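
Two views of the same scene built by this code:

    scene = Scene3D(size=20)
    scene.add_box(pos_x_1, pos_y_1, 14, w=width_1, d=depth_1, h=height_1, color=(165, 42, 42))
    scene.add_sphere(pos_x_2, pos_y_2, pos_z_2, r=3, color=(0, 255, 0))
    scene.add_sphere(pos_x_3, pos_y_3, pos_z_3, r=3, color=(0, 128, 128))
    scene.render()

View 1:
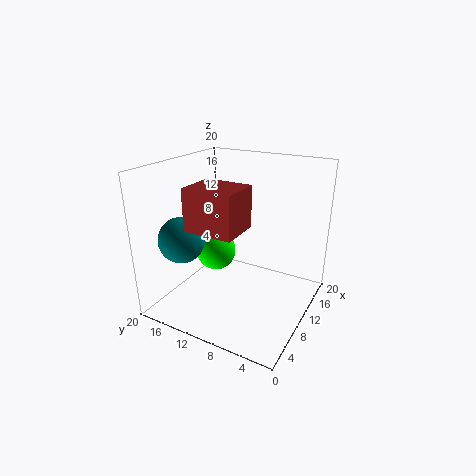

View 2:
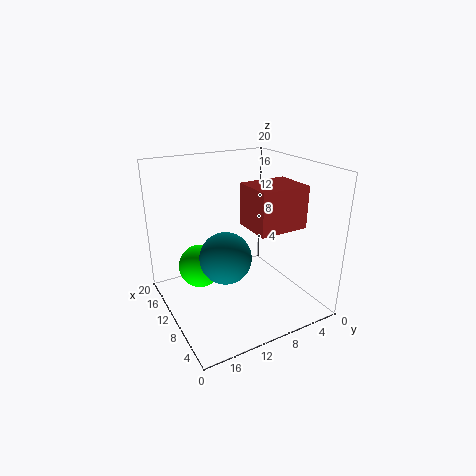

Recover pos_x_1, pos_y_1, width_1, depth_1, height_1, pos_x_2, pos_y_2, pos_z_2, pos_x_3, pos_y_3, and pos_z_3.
pos_x_1 = 1; pos_y_1 = 6; width_1 = 5; depth_1 = 6; height_1 = 5; pos_x_2 = 12; pos_y_2 = 15; pos_z_2 = 6; pos_x_3 = 4; pos_y_3 = 15; pos_z_3 = 11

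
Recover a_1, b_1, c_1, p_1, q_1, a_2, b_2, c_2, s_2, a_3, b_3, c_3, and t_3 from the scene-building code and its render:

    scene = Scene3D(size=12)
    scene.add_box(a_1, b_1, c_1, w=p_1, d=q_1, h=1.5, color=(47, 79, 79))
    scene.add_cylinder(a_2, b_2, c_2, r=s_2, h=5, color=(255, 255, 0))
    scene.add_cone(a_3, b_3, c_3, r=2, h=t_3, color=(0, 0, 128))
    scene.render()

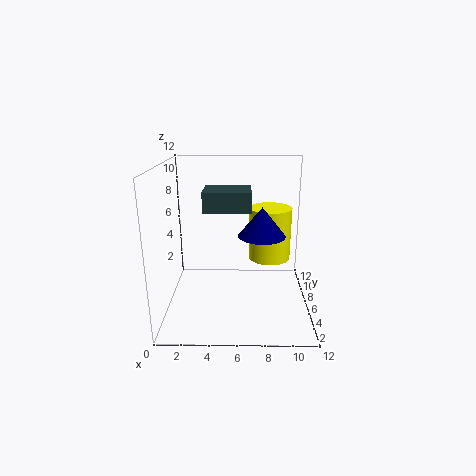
a_1 = 3.5; b_1 = 3; c_1 = 9; p_1 = 3.5; q_1 = 2.5; a_2 = 9; b_2 = 10; c_2 = 2.5; s_2 = 2; a_3 = 8; b_3 = 6.5; c_3 = 6; t_3 = 2.5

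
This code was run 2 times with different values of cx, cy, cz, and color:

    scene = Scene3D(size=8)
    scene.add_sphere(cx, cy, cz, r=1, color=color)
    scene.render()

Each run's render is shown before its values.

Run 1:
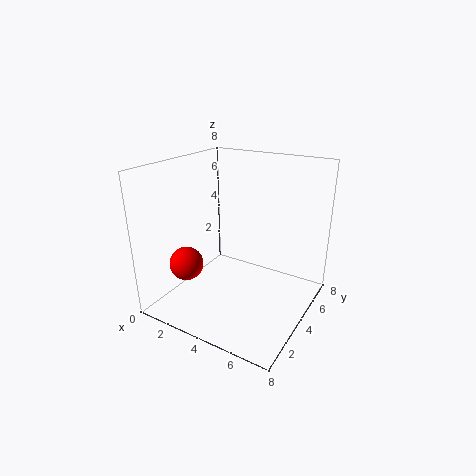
cx = 1
cy = 3
cz = 2
color = 'red'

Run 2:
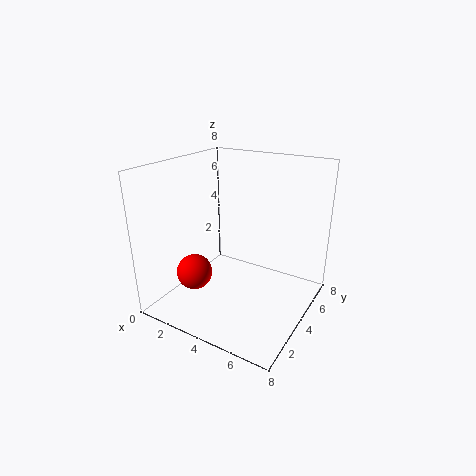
cx = 2
cy = 2.5
cz = 2
color = 'red'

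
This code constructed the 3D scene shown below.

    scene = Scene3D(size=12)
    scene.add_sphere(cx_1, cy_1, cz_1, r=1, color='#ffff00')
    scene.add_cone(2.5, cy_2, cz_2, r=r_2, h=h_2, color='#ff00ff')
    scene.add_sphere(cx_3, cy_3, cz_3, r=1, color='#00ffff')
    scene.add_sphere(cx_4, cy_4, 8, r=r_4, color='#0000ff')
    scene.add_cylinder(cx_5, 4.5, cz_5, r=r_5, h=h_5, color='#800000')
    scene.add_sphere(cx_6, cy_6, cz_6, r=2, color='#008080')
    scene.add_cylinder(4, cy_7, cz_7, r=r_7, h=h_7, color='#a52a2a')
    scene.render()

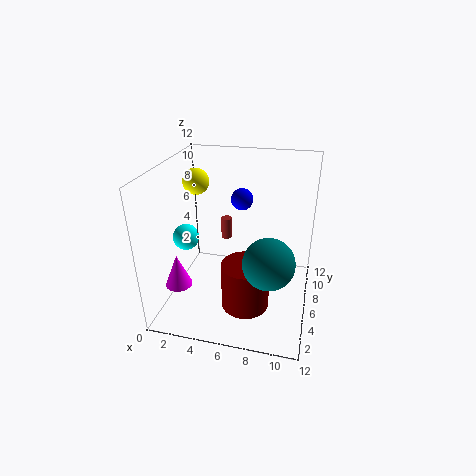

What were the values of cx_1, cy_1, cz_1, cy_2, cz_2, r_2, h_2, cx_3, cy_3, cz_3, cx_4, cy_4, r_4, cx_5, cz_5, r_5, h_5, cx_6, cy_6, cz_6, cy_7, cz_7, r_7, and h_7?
cx_1 = 3; cy_1 = 5; cz_1 = 11; cy_2 = 1.5; cz_2 = 4; r_2 = 1; h_2 = 2.5; cx_3 = 2.5; cy_3 = 3.5; cz_3 = 7; cx_4 = 5.5; cy_4 = 9.5; r_4 = 1; cx_5 = 7; cz_5 = 0.5; r_5 = 2; h_5 = 4; cx_6 = 9; cy_6 = 3.5; cz_6 = 5.5; cy_7 = 9.5; cz_7 = 4; r_7 = 0.5; h_7 = 2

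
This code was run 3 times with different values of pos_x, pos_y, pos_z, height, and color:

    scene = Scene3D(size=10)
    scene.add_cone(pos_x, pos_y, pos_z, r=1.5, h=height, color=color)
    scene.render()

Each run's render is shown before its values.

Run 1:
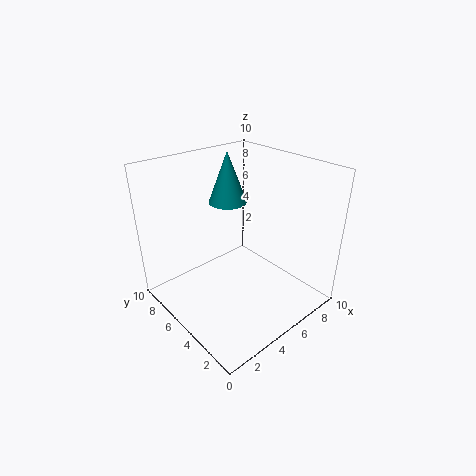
pos_x = 7; pos_y = 8.5; pos_z = 6; height = 4; color = 'teal'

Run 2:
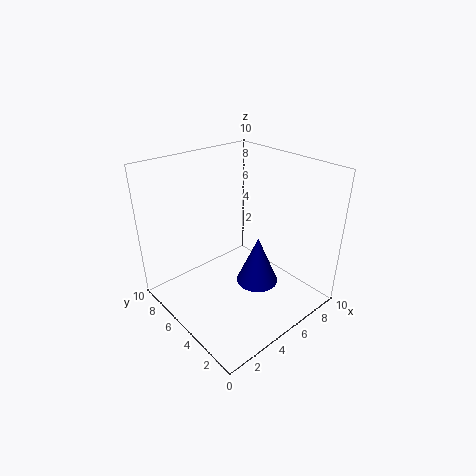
pos_x = 6; pos_y = 4; pos_z = 1.5; height = 3.5; color = 'navy'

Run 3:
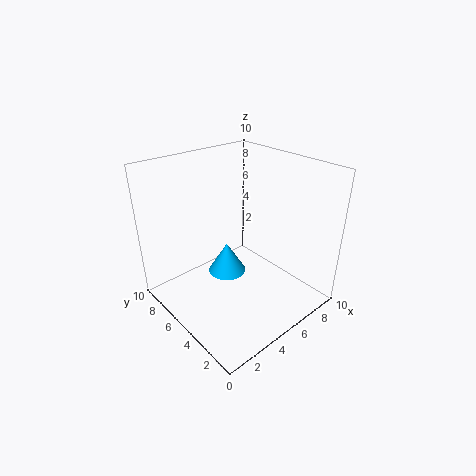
pos_x = 6; pos_y = 7.5; pos_z = 0.5; height = 2.5; color = 'deepskyblue'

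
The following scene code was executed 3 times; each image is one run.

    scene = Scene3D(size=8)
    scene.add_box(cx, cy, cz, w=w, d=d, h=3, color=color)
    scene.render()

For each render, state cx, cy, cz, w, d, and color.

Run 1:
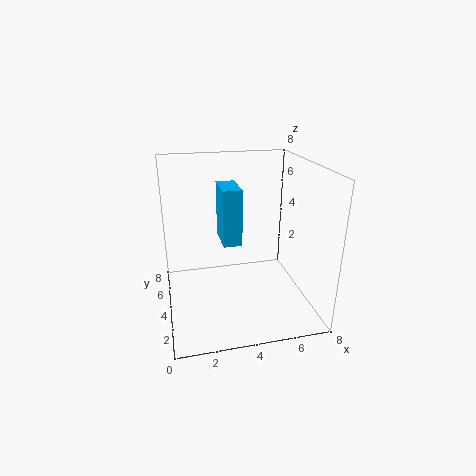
cx = 3; cy = 3; cz = 4; w = 1; d = 2; color = 'deepskyblue'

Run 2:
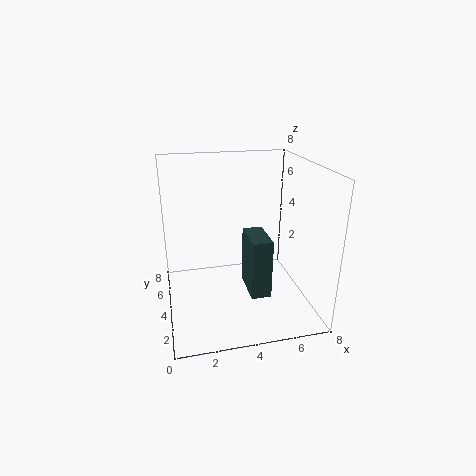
cx = 4; cy = 1; cz = 2; w = 1; d = 2; color = 'darkslategray'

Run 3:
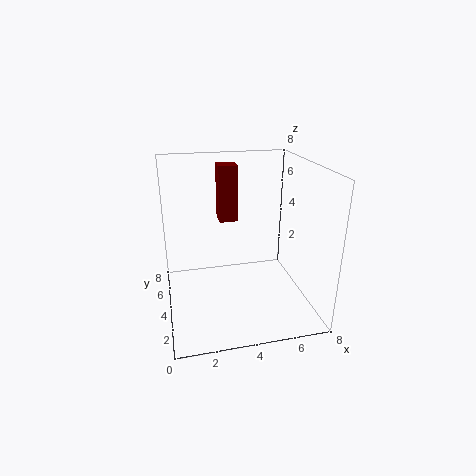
cx = 3; cy = 4; cz = 5; w = 1; d = 1; color = 'maroon'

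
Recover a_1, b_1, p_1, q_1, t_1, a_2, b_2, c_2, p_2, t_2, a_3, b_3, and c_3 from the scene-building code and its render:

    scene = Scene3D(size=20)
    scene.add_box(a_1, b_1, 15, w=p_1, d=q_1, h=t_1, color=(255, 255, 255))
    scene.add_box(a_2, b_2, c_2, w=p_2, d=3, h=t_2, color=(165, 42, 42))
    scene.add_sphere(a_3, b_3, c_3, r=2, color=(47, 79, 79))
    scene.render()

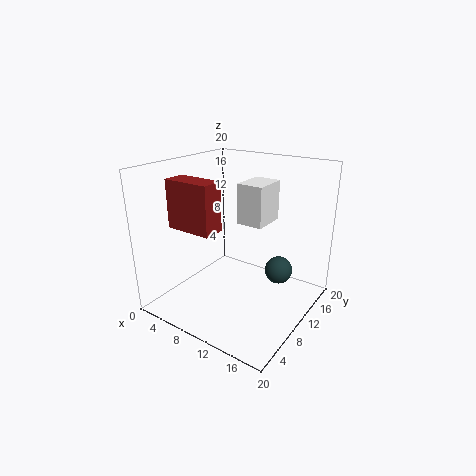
a_1 = 14
b_1 = 4
p_1 = 3
q_1 = 4
t_1 = 4.5
a_2 = 3
b_2 = 4
c_2 = 12
p_2 = 6.5
t_2 = 6.5
a_3 = 14.5
b_3 = 14
c_3 = 4.5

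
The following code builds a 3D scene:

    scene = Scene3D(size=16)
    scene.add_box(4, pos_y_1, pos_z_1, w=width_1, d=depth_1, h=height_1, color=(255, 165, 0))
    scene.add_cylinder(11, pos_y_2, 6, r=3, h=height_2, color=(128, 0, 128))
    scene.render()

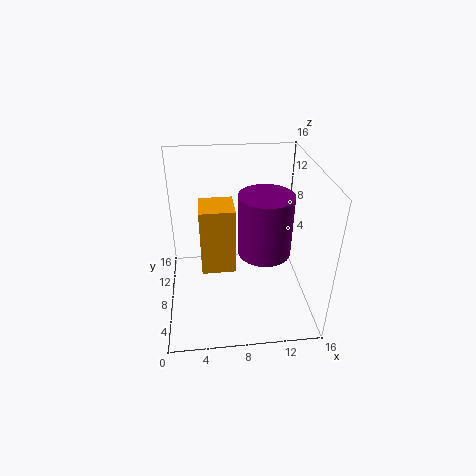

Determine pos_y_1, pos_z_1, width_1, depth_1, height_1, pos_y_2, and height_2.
pos_y_1 = 1
pos_z_1 = 9
width_1 = 3
depth_1 = 3
height_1 = 6
pos_y_2 = 8
height_2 = 7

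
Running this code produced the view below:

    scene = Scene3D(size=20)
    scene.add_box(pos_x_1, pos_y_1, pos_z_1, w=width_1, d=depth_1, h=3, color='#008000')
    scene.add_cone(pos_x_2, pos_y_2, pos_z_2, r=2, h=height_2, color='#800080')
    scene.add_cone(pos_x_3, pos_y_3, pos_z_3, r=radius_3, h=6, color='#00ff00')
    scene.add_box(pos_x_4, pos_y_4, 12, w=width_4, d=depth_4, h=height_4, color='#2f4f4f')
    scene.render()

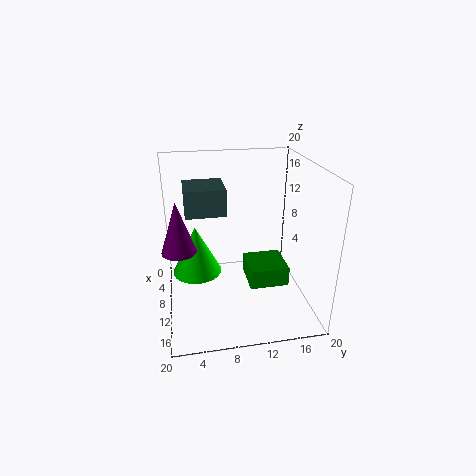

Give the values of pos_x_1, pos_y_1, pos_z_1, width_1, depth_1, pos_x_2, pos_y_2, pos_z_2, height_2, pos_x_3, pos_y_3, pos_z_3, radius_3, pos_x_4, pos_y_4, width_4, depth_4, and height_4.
pos_x_1 = 4; pos_y_1 = 12; pos_z_1 = 1; width_1 = 6; depth_1 = 6; pos_x_2 = 16; pos_y_2 = 2; pos_z_2 = 12; height_2 = 6; pos_x_3 = 14; pos_y_3 = 4; pos_z_3 = 8; radius_3 = 3; pos_x_4 = 1; pos_y_4 = 3; width_4 = 6; depth_4 = 6; height_4 = 4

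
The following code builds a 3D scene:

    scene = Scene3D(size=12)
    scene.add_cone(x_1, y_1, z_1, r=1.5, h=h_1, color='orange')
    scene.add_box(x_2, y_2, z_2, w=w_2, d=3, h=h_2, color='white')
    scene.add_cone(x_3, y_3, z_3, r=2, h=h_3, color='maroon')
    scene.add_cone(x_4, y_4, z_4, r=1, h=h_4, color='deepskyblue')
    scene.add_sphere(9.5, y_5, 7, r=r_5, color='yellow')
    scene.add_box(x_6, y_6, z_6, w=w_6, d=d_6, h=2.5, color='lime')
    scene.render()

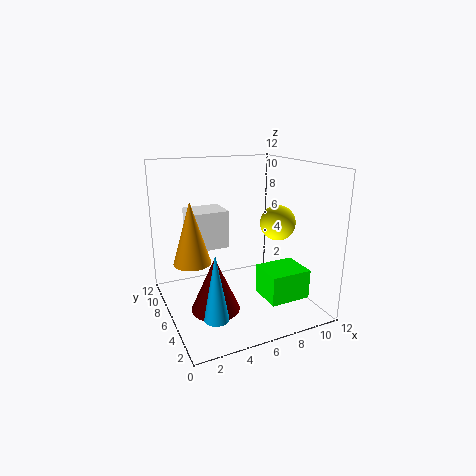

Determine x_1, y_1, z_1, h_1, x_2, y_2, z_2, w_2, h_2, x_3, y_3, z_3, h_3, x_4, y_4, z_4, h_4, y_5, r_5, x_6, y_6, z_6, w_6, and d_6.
x_1 = 2, y_1 = 6, z_1 = 4.5, h_1 = 5, x_2 = 3, y_2 = 9, z_2 = 4, w_2 = 3.5, h_2 = 3.5, x_3 = 3.5, y_3 = 5, z_3 = 0.5, h_3 = 4.5, x_4 = 3, y_4 = 3.5, z_4 = 0.5, h_4 = 5.5, y_5 = 5.5, r_5 = 1.5, x_6 = 7.5, y_6 = 2.5, z_6 = 1, w_6 = 3.5, d_6 = 3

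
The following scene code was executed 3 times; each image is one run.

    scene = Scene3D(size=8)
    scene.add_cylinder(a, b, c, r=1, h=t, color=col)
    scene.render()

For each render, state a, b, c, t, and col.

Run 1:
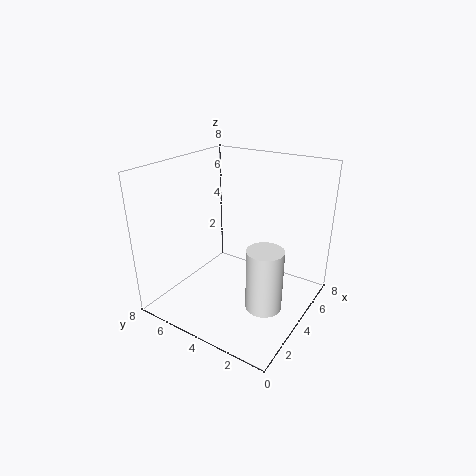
a = 3.5
b = 2
c = 0.5
t = 3.5
col = 'white'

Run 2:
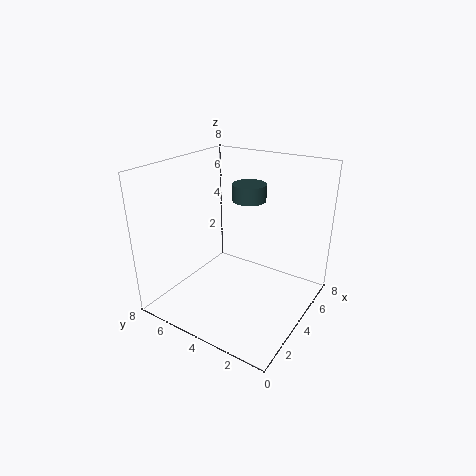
a = 6
b = 4.5
c = 5.5
t = 1
col = 'darkslategray'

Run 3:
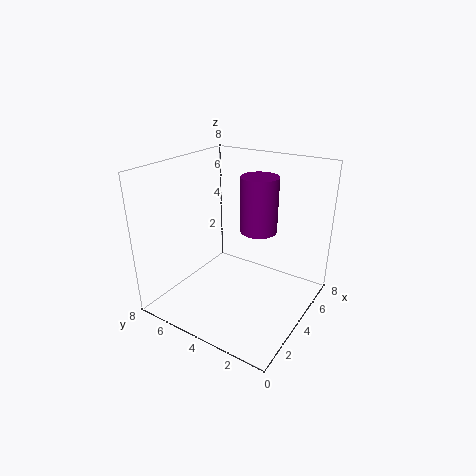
a = 4.5
b = 3
c = 4.5
t = 3
col = 'purple'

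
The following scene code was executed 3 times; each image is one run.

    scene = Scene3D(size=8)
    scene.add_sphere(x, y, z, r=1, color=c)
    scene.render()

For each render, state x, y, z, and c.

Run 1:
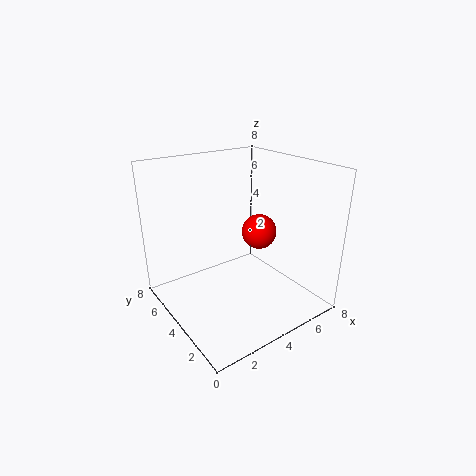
x = 5.5
y = 4
z = 4
c = 'red'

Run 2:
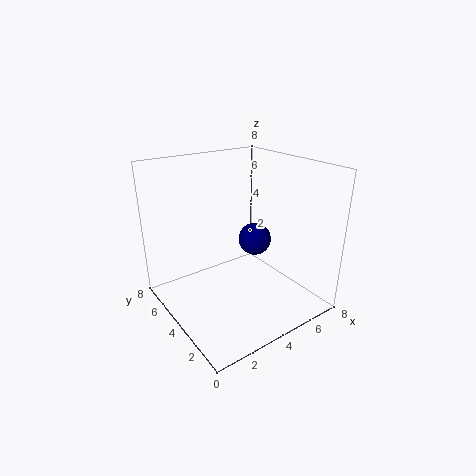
x = 6
y = 5
z = 3
c = 'navy'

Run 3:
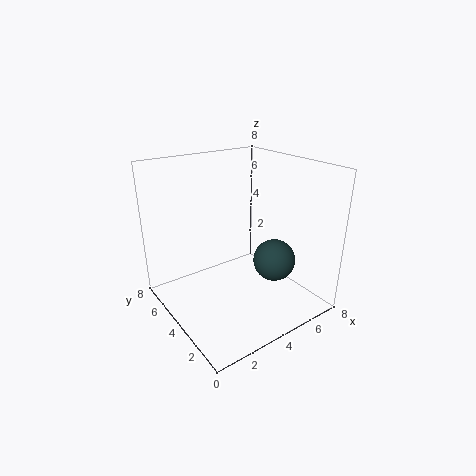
x = 4
y = 1
z = 4
c = 'darkslategray'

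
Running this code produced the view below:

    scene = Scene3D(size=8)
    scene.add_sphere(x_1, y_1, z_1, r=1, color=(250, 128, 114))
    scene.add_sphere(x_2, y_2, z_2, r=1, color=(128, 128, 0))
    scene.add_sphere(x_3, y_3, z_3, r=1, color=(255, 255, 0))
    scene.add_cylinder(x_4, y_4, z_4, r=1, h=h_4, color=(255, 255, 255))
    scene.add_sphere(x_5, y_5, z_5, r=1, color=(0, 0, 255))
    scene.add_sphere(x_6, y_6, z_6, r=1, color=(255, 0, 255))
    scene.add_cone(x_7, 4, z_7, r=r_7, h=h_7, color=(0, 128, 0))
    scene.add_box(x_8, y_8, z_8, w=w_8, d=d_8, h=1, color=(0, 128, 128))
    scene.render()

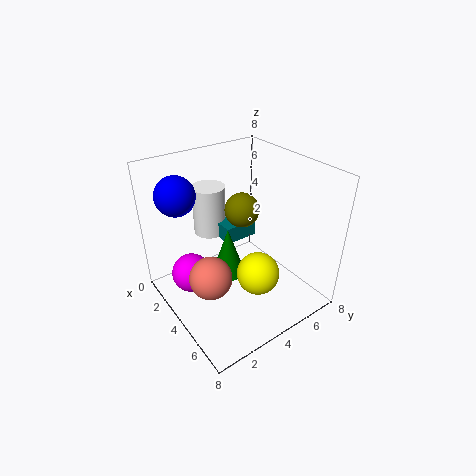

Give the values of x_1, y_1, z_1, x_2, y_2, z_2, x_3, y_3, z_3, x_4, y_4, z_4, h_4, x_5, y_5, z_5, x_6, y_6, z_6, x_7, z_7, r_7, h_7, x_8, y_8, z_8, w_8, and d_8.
x_1 = 6, y_1 = 1, z_1 = 4, x_2 = 3, y_2 = 5, z_2 = 5, x_3 = 7, y_3 = 3, z_3 = 4, x_4 = 1, y_4 = 4, z_4 = 3, h_4 = 3, x_5 = 3, y_5 = 1, z_5 = 7, x_6 = 4, y_6 = 1, z_6 = 3, x_7 = 3, z_7 = 1, r_7 = 1, h_7 = 3, x_8 = 1, y_8 = 4, z_8 = 3, w_8 = 2, d_8 = 2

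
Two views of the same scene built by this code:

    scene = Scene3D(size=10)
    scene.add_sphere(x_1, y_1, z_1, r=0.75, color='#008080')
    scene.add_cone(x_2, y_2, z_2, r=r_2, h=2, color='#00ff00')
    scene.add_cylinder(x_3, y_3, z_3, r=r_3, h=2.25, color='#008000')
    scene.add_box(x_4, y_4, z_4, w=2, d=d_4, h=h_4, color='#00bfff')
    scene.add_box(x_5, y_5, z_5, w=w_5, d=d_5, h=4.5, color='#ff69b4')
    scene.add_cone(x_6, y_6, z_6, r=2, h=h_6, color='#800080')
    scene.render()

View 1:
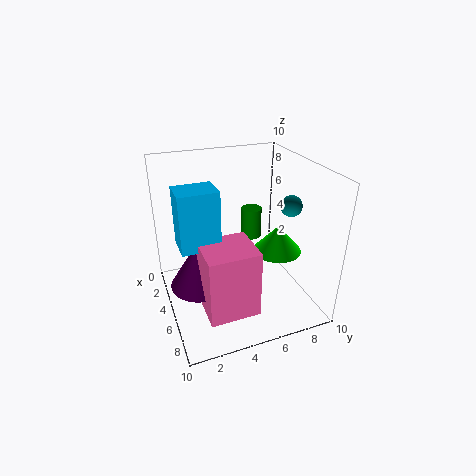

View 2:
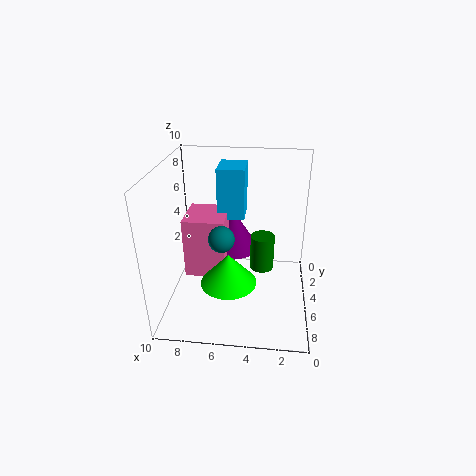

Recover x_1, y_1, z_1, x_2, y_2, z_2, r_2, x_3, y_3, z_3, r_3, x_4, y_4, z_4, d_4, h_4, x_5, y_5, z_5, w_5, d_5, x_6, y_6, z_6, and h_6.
x_1 = 5.5; y_1 = 8.75; z_1 = 7; x_2 = 5.25; y_2 = 8; z_2 = 3.5; r_2 = 1.75; x_3 = 3.25; y_3 = 6.75; z_3 = 4; r_3 = 0.75; x_4 = 4.75; y_4 = 0.75; z_4 = 5.5; d_4 = 2.5; h_4 = 3.75; x_5 = 6; y_5 = 1.75; z_5 = 1.5; w_5 = 3; d_5 = 3.25; x_6 = 5.75; y_6 = 2; z_6 = 2.5; h_6 = 3.25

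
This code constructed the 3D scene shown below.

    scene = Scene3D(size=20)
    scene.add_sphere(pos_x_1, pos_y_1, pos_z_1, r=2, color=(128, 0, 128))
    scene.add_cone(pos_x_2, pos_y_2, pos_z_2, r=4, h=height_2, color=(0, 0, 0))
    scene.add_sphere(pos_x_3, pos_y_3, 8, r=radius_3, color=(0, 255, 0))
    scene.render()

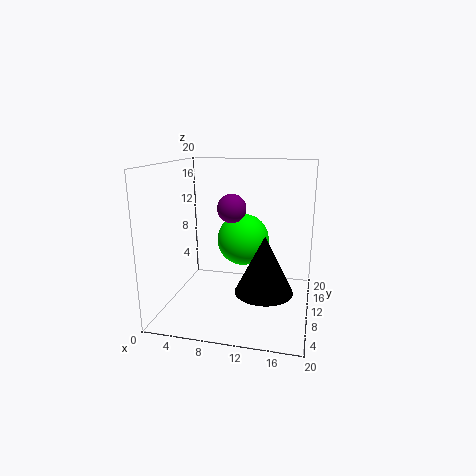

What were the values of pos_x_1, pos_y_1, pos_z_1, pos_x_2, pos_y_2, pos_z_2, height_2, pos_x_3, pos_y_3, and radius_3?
pos_x_1 = 9, pos_y_1 = 10.5, pos_z_1 = 14, pos_x_2 = 14, pos_y_2 = 8.5, pos_z_2 = 3, height_2 = 8, pos_x_3 = 9.5, pos_y_3 = 15.5, radius_3 = 4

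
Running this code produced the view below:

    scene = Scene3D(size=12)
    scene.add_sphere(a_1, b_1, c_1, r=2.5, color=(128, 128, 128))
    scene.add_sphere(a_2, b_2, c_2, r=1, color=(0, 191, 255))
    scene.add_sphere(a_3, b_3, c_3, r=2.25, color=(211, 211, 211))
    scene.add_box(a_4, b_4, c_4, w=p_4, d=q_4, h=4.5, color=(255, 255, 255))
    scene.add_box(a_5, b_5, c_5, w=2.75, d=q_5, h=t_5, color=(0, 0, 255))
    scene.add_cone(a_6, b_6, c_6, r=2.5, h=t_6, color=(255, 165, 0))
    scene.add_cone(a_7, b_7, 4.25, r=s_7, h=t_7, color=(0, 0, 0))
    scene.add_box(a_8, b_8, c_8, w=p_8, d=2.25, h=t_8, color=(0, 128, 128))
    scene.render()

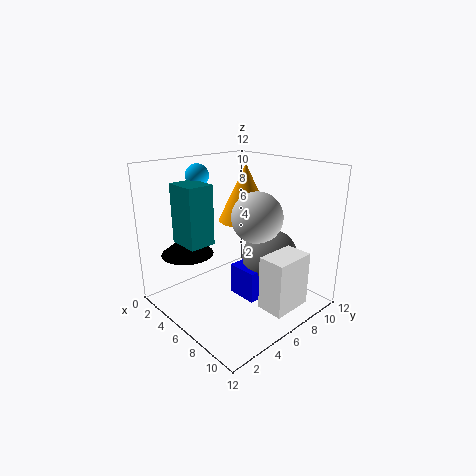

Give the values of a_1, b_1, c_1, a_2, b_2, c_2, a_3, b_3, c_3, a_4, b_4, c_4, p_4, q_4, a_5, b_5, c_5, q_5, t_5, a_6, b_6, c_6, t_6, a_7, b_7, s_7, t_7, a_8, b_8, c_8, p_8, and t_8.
a_1 = 6.75
b_1 = 9.25
c_1 = 3.5
a_2 = 2
b_2 = 5
c_2 = 10.75
a_3 = 6
b_3 = 8.25
c_3 = 7.25
a_4 = 8.75
b_4 = 5.75
c_4 = 0.75
p_4 = 2.25
q_4 = 3.5
a_5 = 4.75
b_5 = 6.25
c_5 = 0.25
q_5 = 2
t_5 = 2.75
a_6 = 3.5
b_6 = 9.25
c_6 = 6.25
t_6 = 5.25
a_7 = 2.5
b_7 = 3.25
s_7 = 2.25
t_7 = 1.75
a_8 = 2
b_8 = 2.25
c_8 = 5.5
p_8 = 2.75
t_8 = 5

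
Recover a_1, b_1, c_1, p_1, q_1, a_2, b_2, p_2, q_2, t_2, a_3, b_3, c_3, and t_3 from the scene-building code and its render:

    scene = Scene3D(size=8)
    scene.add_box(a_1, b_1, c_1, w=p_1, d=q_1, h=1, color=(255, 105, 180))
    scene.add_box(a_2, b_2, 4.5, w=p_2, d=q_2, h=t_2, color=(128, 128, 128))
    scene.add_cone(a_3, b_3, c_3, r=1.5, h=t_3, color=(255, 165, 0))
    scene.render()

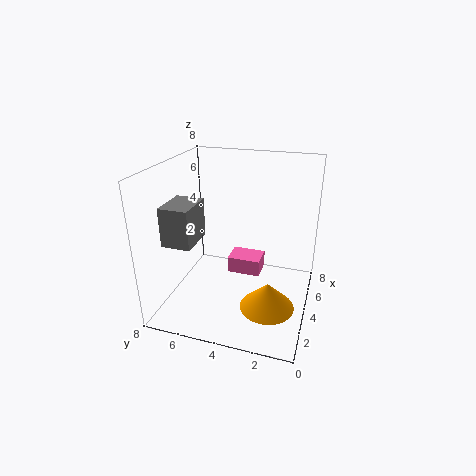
a_1 = 5; b_1 = 3; c_1 = 1; p_1 = 1.5; q_1 = 2; a_2 = 1; b_2 = 5.5; p_2 = 2; q_2 = 1.5; t_2 = 2; a_3 = 3; b_3 = 2; c_3 = 0.5; t_3 = 1.5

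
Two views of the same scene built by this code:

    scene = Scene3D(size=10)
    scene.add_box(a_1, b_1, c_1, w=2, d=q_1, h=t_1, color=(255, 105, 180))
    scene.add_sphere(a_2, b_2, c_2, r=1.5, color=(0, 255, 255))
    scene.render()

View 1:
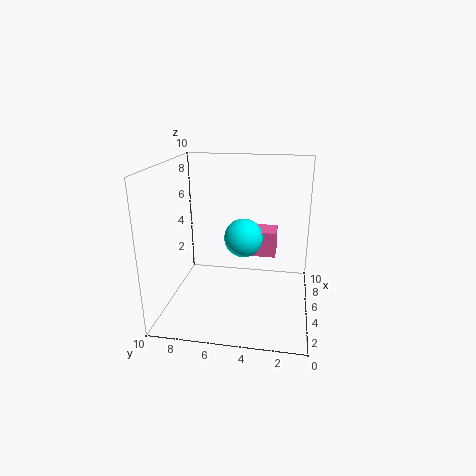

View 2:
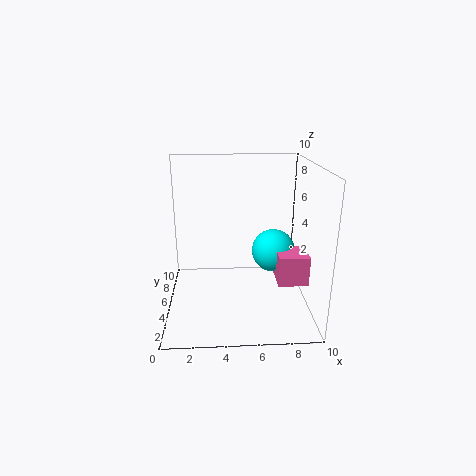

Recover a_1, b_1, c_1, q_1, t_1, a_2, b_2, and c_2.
a_1 = 7.5; b_1 = 2.5; c_1 = 2.5; q_1 = 2; t_1 = 2; a_2 = 7.5; b_2 = 5; c_2 = 4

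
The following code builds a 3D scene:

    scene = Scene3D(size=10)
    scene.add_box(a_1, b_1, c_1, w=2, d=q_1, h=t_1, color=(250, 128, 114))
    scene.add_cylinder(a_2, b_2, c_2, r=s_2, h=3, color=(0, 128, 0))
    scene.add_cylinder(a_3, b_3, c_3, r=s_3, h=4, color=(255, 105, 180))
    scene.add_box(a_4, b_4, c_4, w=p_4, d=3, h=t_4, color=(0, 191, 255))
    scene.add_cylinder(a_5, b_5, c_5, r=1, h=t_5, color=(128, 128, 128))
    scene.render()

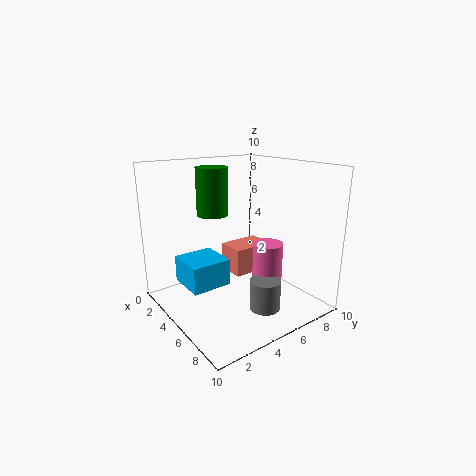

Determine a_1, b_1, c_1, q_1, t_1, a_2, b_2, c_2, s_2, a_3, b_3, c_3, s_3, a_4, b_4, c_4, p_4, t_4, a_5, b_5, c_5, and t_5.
a_1 = 3
b_1 = 5
c_1 = 2
q_1 = 3
t_1 = 2
a_2 = 5
b_2 = 3
c_2 = 7
s_2 = 1
a_3 = 7
b_3 = 6
c_3 = 1
s_3 = 1
a_4 = 1
b_4 = 2
c_4 = 1
p_4 = 3
t_4 = 2
a_5 = 8
b_5 = 5
c_5 = 1
t_5 = 2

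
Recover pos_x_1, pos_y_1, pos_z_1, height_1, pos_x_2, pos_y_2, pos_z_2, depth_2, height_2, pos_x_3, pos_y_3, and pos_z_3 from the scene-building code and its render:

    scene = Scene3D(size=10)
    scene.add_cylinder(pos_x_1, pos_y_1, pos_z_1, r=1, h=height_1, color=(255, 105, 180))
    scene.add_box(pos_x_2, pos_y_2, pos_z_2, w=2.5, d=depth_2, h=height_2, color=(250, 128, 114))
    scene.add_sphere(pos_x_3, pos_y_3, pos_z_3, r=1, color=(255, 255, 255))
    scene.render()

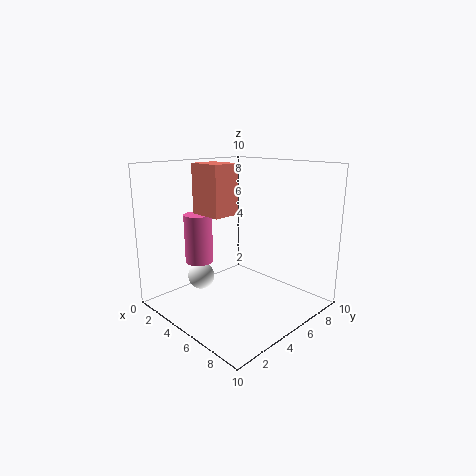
pos_x_1 = 2.5
pos_y_1 = 3.5
pos_z_1 = 3
height_1 = 3.5
pos_x_2 = 2
pos_y_2 = 3.5
pos_z_2 = 6.5
depth_2 = 2
height_2 = 3.5
pos_x_3 = 2
pos_y_3 = 4
pos_z_3 = 1.5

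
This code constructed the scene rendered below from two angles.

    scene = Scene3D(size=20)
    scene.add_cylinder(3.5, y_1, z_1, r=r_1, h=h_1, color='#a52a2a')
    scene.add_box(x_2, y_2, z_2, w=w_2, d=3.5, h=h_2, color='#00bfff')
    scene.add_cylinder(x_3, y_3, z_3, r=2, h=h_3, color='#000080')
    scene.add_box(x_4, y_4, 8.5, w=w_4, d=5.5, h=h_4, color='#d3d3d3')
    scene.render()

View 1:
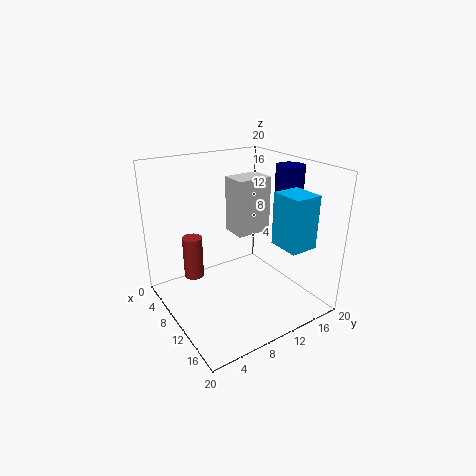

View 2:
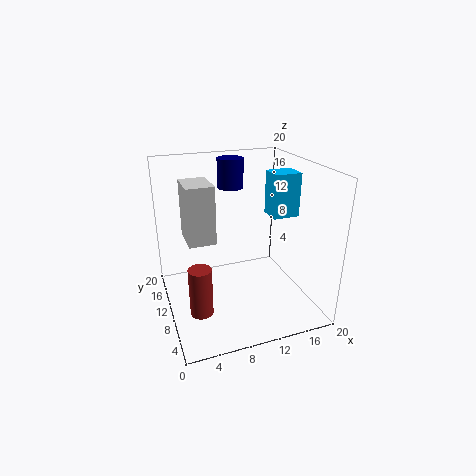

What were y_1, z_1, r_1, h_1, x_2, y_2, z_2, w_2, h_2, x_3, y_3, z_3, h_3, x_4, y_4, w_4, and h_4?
y_1 = 6, z_1 = 2, r_1 = 1.5, h_1 = 6.5, x_2 = 16, y_2 = 11, z_2 = 11.5, w_2 = 4, h_2 = 6.5, x_3 = 11.5, y_3 = 17.5, z_3 = 15, h_3 = 4.5, x_4 = 3.5, y_4 = 12, w_4 = 4, h_4 = 8.5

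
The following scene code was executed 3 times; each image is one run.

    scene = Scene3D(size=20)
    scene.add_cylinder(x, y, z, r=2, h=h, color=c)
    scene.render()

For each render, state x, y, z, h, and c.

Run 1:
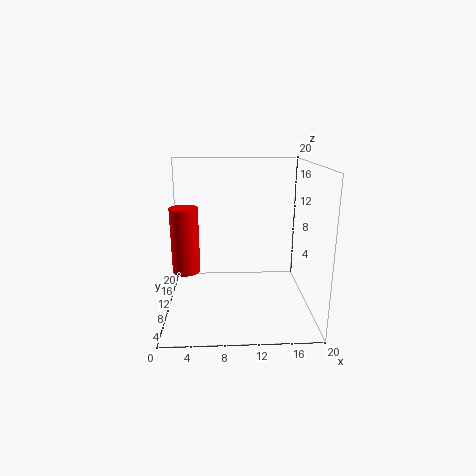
x = 2.5, y = 11.5, z = 4.5, h = 9.5, c = 'red'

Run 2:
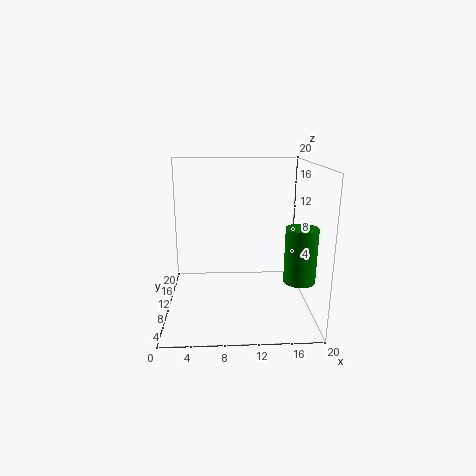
x = 17.5, y = 4.5, z = 6, h = 7, c = 'green'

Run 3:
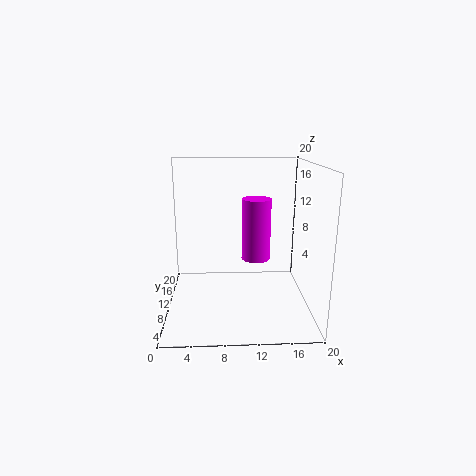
x = 12.5, y = 10, z = 7, h = 8.5, c = 'magenta'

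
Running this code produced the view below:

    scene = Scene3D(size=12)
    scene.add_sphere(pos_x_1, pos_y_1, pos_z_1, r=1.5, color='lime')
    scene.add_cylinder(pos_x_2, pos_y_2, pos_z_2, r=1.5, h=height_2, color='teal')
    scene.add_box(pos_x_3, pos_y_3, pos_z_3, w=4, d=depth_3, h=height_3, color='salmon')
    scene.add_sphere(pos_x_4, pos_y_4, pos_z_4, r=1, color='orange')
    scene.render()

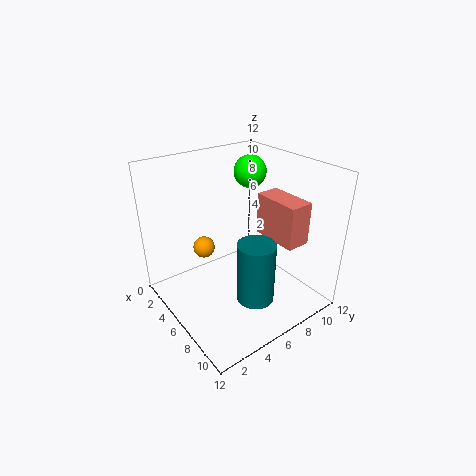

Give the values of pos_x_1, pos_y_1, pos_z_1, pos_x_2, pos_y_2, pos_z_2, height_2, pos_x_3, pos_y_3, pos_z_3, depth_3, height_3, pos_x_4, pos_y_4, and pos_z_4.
pos_x_1 = 2.5; pos_y_1 = 10; pos_z_1 = 10; pos_x_2 = 9; pos_y_2 = 5.5; pos_z_2 = 2; height_2 = 5; pos_x_3 = 6; pos_y_3 = 8; pos_z_3 = 6; depth_3 = 2; height_3 = 3.5; pos_x_4 = 2; pos_y_4 = 5; pos_z_4 = 3.5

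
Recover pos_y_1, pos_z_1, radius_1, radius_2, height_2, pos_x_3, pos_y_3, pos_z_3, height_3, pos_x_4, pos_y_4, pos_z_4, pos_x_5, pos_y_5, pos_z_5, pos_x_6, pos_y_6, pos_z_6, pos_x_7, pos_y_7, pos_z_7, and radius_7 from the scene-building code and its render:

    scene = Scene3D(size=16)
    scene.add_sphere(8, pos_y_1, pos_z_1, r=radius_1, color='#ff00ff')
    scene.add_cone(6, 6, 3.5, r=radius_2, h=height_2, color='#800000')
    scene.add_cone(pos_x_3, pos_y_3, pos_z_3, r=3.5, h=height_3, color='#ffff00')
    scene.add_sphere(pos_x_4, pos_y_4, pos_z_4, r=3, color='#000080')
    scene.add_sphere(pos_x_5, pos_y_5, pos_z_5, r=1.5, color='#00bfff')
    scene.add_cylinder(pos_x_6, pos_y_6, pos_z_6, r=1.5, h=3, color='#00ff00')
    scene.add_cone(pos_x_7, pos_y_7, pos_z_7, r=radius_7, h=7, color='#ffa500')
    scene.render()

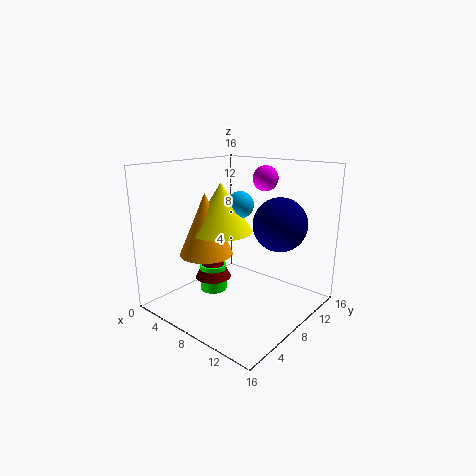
pos_y_1 = 13, pos_z_1 = 14, radius_1 = 1.5, radius_2 = 2, height_2 = 4, pos_x_3 = 6, pos_y_3 = 7.5, pos_z_3 = 8.5, height_3 = 5.5, pos_x_4 = 11.5, pos_y_4 = 11, pos_z_4 = 9.5, pos_x_5 = 7.5, pos_y_5 = 9, pos_z_5 = 11.5, pos_x_6 = 6, pos_y_6 = 6, pos_z_6 = 2, pos_x_7 = 5, pos_y_7 = 6, pos_z_7 = 6, radius_7 = 3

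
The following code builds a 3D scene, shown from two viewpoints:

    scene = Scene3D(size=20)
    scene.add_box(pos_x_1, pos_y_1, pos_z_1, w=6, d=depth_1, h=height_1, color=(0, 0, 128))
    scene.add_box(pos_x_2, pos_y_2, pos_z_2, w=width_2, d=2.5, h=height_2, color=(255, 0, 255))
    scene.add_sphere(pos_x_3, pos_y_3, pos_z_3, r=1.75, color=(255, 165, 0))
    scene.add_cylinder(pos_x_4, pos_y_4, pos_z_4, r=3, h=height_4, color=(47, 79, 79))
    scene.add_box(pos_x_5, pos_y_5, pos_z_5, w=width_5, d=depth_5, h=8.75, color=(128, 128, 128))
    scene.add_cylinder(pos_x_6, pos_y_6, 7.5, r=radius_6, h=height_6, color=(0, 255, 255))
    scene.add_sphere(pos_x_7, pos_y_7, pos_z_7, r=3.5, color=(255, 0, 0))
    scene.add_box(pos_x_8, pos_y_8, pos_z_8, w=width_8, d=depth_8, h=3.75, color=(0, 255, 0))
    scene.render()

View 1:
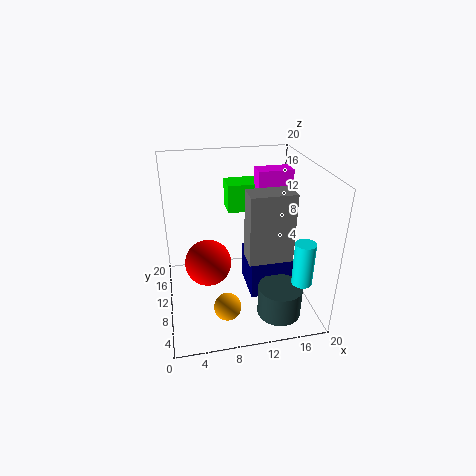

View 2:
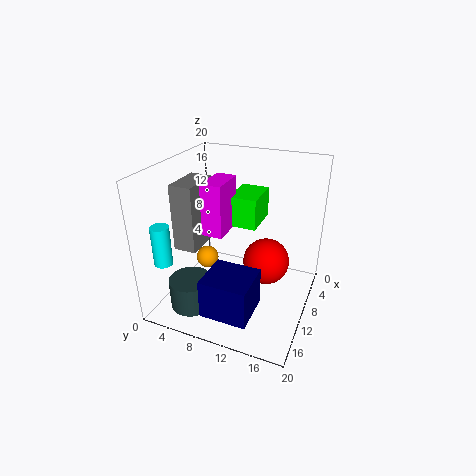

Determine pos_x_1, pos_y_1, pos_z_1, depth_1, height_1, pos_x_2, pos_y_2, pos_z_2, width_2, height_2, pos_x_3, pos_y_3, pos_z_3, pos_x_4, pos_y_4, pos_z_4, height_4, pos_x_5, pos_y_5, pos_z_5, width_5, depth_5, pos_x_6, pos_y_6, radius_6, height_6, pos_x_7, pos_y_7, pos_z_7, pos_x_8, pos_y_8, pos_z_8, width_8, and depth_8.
pos_x_1 = 11.5
pos_y_1 = 7.5
pos_z_1 = 1.25
depth_1 = 6.5
height_1 = 5.5
pos_x_2 = 12.25
pos_y_2 = 8.25
pos_z_2 = 13.5
width_2 = 4.5
height_2 = 6.25
pos_x_3 = 7.25
pos_y_3 = 3.5
pos_z_3 = 3.75
pos_x_4 = 14.75
pos_y_4 = 4.75
pos_z_4 = 0.5
height_4 = 4.25
pos_x_5 = 10
pos_y_5 = 3.25
pos_z_5 = 9.75
width_5 = 5.5
depth_5 = 3
pos_x_6 = 16.25
pos_y_6 = 1.75
radius_6 = 1.25
height_6 = 5.5
pos_x_7 = 6
pos_y_7 = 13
pos_z_7 = 4.5
pos_x_8 = 8.75
pos_y_8 = 10.25
pos_z_8 = 13.75
width_8 = 5
depth_8 = 3.5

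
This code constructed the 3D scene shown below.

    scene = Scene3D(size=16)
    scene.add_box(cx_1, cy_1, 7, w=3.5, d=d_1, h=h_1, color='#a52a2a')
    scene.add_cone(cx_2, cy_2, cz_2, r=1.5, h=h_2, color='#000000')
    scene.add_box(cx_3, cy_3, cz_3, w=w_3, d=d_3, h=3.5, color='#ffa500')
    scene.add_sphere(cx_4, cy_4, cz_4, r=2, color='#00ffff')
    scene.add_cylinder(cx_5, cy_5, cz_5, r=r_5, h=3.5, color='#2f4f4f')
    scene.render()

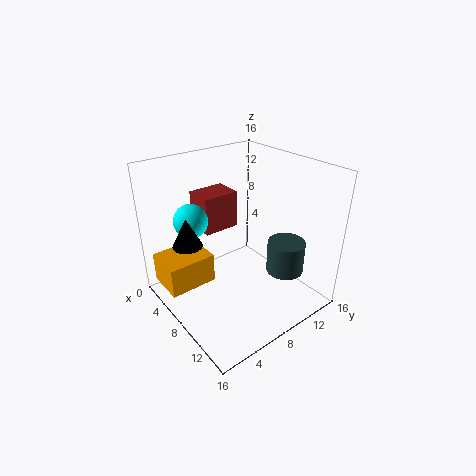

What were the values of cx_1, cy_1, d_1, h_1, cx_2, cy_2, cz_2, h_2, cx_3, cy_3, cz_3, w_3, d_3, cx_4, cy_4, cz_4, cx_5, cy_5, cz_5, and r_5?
cx_1 = 0.5
cy_1 = 6.5
d_1 = 4.5
h_1 = 4.5
cx_2 = 7.5
cy_2 = 2
cz_2 = 9
h_2 = 3
cx_3 = 1.5
cy_3 = 0.5
cz_3 = 2
w_3 = 4.5
d_3 = 5.5
cx_4 = 3
cy_4 = 5
cz_4 = 9
cx_5 = 12.5
cy_5 = 11
cz_5 = 5
r_5 = 2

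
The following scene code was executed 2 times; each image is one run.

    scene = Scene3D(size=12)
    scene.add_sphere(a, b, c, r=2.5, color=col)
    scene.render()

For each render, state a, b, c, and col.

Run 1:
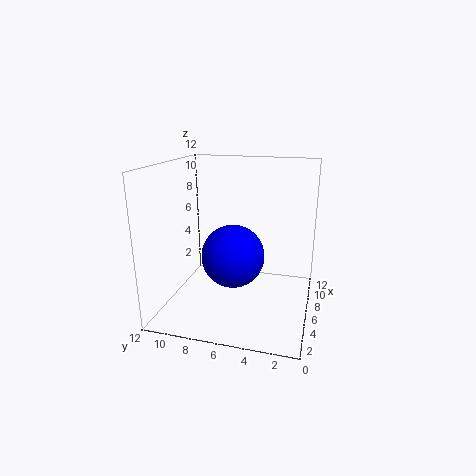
a = 4.5
b = 6
c = 5
col = 'blue'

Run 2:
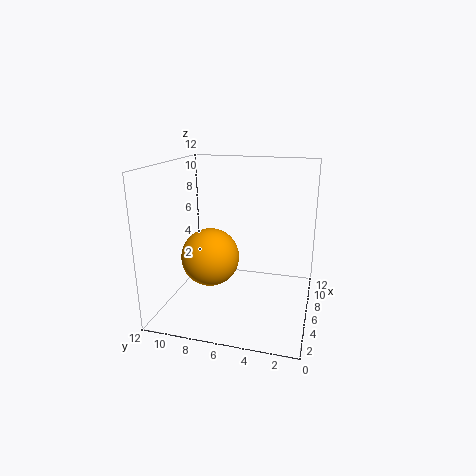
a = 6
b = 8.5
c = 4
col = 'orange'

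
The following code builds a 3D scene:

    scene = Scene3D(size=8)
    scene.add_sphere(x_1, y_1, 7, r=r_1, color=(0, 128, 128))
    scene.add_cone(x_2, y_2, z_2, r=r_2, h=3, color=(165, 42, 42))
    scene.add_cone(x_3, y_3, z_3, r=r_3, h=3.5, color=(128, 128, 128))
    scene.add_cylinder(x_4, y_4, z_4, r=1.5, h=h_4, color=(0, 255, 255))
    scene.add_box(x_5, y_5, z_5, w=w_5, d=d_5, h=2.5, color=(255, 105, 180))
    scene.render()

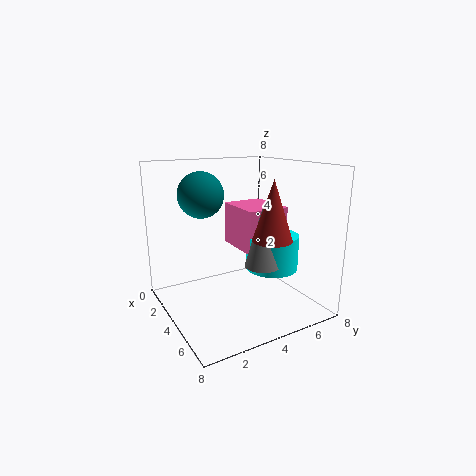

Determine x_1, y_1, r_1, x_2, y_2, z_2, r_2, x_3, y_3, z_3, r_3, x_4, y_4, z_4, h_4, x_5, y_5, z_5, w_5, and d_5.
x_1 = 6, y_1 = 1, r_1 = 1, x_2 = 6.5, y_2 = 4.5, z_2 = 4.5, r_2 = 1, x_3 = 5, y_3 = 5, z_3 = 2.5, r_3 = 1, x_4 = 4.5, y_4 = 6, z_4 = 2, h_4 = 2, x_5 = 1.5, y_5 = 4.5, z_5 = 3, w_5 = 3, d_5 = 2.5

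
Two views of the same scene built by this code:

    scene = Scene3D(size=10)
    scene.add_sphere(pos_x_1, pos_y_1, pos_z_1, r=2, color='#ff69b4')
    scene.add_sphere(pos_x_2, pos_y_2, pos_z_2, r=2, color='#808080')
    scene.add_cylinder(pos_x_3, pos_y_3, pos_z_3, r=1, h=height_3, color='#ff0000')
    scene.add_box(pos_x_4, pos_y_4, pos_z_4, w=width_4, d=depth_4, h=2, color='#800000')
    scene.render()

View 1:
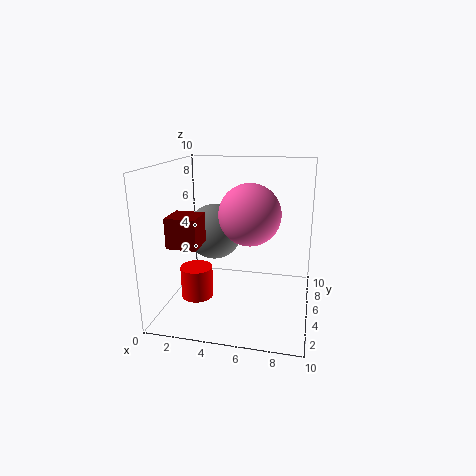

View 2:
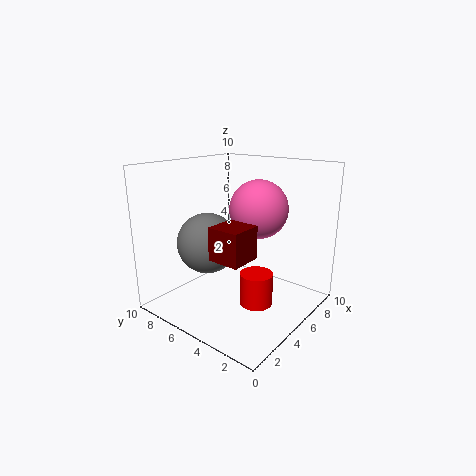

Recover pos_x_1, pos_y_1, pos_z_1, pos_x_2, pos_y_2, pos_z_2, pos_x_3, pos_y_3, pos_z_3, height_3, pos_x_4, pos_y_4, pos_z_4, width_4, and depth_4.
pos_x_1 = 6
pos_y_1 = 4
pos_z_1 = 7
pos_x_2 = 3
pos_y_2 = 6
pos_z_2 = 5
pos_x_3 = 3
pos_y_3 = 2
pos_z_3 = 2
height_3 = 2
pos_x_4 = 1
pos_y_4 = 2
pos_z_4 = 5
width_4 = 2
depth_4 = 2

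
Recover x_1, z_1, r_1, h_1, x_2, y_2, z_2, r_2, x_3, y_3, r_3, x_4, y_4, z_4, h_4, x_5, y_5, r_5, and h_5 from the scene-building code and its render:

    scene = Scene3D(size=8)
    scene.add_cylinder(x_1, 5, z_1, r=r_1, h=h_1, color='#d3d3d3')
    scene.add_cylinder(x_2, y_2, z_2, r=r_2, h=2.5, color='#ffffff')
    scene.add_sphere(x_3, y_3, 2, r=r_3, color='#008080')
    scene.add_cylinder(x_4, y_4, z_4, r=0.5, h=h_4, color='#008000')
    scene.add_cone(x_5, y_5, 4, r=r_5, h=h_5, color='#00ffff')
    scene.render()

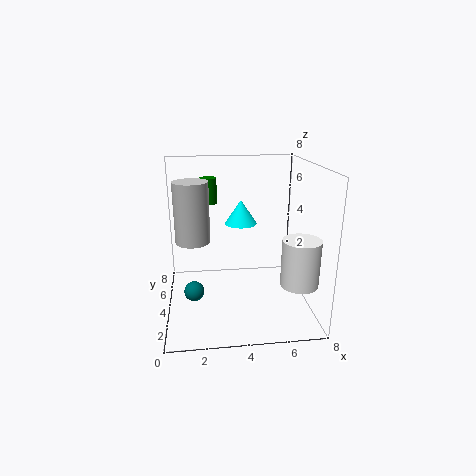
x_1 = 1.5
z_1 = 3.5
r_1 = 1
h_1 = 3.5
x_2 = 7
y_2 = 2
z_2 = 2
r_2 = 1
x_3 = 1.5
y_3 = 2
r_3 = 0.5
x_4 = 2.5
y_4 = 6
z_4 = 5.5
h_4 = 1.5
x_5 = 4.5
y_5 = 6.5
r_5 = 1
h_5 = 1.5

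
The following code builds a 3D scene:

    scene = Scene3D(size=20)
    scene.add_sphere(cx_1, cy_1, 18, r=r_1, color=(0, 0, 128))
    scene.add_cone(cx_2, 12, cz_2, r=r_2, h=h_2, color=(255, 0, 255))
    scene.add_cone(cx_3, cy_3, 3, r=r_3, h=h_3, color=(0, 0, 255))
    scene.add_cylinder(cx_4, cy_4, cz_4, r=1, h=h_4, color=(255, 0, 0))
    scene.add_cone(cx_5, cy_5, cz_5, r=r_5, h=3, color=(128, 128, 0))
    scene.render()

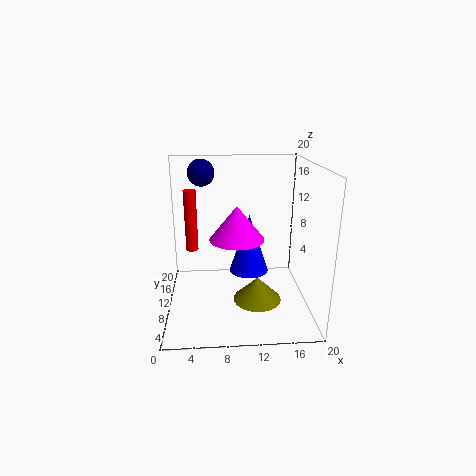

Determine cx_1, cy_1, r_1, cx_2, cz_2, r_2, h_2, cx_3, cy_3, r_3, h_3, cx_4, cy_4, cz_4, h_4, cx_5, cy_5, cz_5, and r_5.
cx_1 = 5, cy_1 = 16, r_1 = 2, cx_2 = 10, cz_2 = 9, r_2 = 4, h_2 = 5, cx_3 = 12, cy_3 = 14, r_3 = 3, h_3 = 9, cx_4 = 3, cy_4 = 18, cz_4 = 5, h_4 = 10, cx_5 = 12, cy_5 = 4, cz_5 = 4, r_5 = 3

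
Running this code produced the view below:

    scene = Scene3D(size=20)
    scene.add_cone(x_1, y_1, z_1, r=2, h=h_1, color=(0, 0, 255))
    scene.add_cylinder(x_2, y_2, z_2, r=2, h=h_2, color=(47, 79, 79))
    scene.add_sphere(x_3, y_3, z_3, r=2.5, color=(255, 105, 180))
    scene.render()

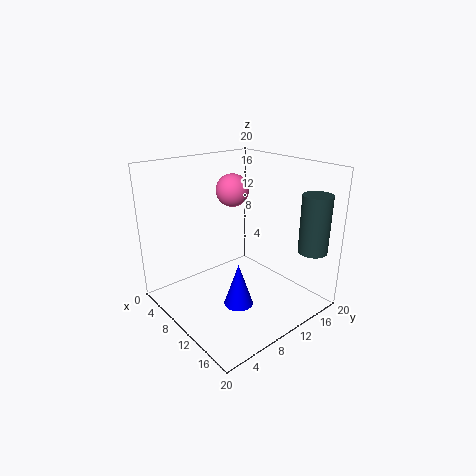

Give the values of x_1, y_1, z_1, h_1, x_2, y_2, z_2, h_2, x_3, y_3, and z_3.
x_1 = 12.5
y_1 = 8
z_1 = 1.5
h_1 = 6
x_2 = 17.5
y_2 = 17
z_2 = 8.5
h_2 = 8
x_3 = 4.5
y_3 = 13.5
z_3 = 15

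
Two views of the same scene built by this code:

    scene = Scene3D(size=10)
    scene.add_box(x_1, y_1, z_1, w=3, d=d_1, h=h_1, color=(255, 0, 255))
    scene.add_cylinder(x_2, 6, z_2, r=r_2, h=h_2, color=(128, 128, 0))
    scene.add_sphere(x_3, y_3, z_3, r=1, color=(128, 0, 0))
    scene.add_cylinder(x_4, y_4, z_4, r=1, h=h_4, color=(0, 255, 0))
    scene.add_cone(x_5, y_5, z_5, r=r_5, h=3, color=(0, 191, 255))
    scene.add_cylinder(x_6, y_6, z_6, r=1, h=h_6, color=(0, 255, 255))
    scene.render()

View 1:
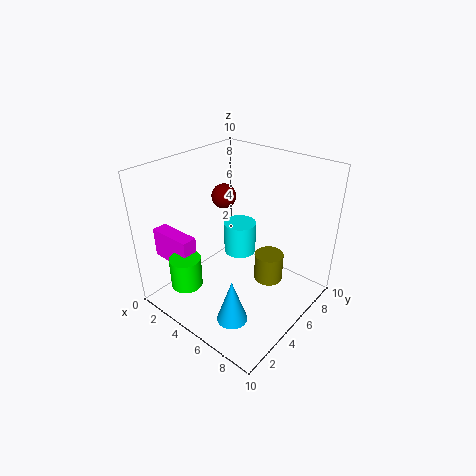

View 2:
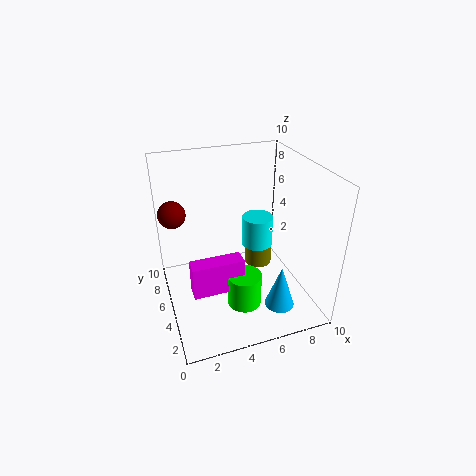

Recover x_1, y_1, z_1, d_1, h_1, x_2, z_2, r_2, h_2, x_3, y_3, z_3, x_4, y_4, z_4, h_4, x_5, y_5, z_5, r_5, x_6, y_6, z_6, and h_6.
x_1 = 1, y_1 = 1, z_1 = 4, d_1 = 1, h_1 = 2, x_2 = 7, z_2 = 2, r_2 = 1, h_2 = 2, x_3 = 1, y_3 = 8, z_3 = 6, x_4 = 4, y_4 = 1, z_4 = 3, h_4 = 2, x_5 = 7, y_5 = 2, z_5 = 1, r_5 = 1, x_6 = 6, y_6 = 4, z_6 = 5, h_6 = 2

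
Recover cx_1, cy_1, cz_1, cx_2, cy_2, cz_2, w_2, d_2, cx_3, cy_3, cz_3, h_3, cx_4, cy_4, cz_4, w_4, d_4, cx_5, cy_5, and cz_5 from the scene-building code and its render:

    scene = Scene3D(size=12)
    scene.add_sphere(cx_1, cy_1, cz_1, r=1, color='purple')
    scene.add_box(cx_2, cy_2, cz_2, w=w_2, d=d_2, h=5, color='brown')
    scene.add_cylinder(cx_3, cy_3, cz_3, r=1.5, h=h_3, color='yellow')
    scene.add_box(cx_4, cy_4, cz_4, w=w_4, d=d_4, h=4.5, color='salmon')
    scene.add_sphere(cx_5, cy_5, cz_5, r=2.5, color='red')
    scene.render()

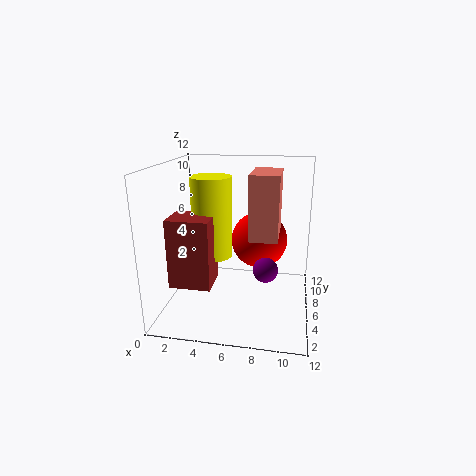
cx_1 = 8.5
cy_1 = 4.5
cz_1 = 4
cx_2 = 2
cy_2 = 0.5
cz_2 = 4
w_2 = 3
d_2 = 2.5
cx_3 = 4.5
cy_3 = 3.5
cz_3 = 5.5
h_3 = 6
cx_4 = 7.5
cy_4 = 1.5
cz_4 = 7.5
w_4 = 2
d_4 = 3.5
cx_5 = 7.5
cy_5 = 8.5
cz_5 = 5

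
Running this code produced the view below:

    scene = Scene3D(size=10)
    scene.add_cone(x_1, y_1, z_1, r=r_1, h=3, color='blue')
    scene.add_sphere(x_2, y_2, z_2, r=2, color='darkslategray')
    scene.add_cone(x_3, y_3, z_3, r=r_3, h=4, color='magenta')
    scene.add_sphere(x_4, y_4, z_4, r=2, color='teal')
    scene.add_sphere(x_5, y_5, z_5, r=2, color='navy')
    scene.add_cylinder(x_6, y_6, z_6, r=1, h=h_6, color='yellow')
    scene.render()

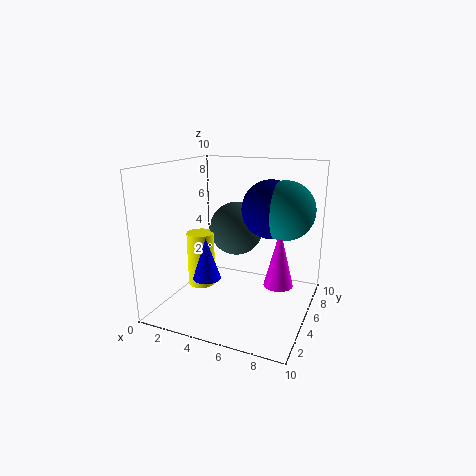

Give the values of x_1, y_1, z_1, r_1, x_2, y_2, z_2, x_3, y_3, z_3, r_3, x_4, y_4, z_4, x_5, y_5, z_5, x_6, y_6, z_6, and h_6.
x_1 = 3; y_1 = 4; z_1 = 2; r_1 = 1; x_2 = 4; y_2 = 7; z_2 = 5; x_3 = 8; y_3 = 5; z_3 = 2; r_3 = 1; x_4 = 8; y_4 = 6; z_4 = 7; x_5 = 7; y_5 = 6; z_5 = 7; x_6 = 2; y_6 = 5; z_6 = 1; h_6 = 4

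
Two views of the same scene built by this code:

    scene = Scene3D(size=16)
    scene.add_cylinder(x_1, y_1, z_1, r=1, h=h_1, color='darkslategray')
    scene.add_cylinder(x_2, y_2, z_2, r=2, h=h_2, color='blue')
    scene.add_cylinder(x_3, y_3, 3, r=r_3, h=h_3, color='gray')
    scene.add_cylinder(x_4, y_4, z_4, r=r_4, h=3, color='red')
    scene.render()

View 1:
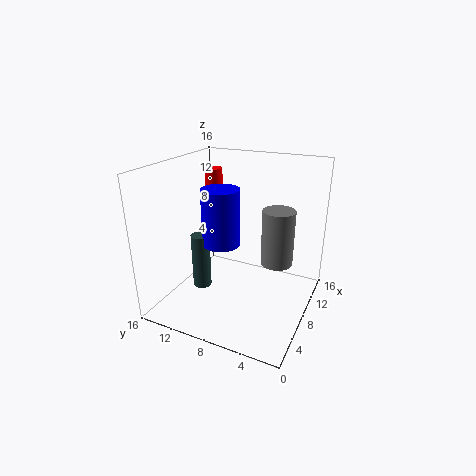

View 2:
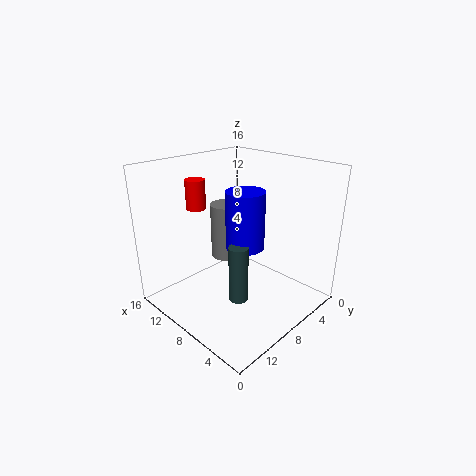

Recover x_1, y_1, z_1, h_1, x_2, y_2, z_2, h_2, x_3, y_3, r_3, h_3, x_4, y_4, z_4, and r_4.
x_1 = 5; y_1 = 11; z_1 = 3; h_1 = 6; x_2 = 6; y_2 = 9; z_2 = 8; h_2 = 6; x_3 = 13; y_3 = 5; r_3 = 2; h_3 = 7; x_4 = 10; y_4 = 12; z_4 = 12; r_4 = 1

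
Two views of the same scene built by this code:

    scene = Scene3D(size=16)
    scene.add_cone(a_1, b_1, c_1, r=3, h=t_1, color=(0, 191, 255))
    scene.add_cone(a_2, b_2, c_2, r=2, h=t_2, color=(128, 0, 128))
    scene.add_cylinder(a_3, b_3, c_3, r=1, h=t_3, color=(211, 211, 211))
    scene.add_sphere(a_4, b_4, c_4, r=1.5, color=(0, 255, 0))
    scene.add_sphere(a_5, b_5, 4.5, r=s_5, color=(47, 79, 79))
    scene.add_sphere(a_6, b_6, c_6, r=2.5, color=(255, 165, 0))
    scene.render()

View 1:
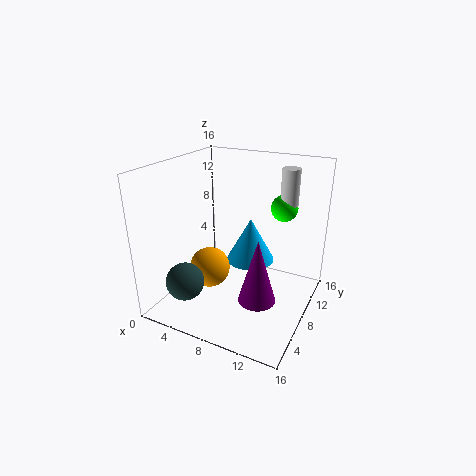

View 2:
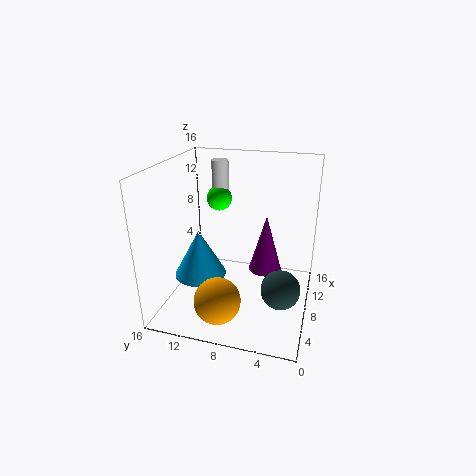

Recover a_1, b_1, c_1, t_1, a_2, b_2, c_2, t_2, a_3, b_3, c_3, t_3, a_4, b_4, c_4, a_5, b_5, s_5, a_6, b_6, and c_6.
a_1 = 7.5, b_1 = 12.5, c_1 = 3, t_1 = 5.5, a_2 = 11.5, b_2 = 5.5, c_2 = 2.5, t_2 = 7, a_3 = 12.5, b_3 = 11.5, c_3 = 11.5, t_3 = 4, a_4 = 12, b_4 = 11.5, c_4 = 11, a_5 = 4.5, b_5 = 2.5, s_5 = 2, a_6 = 3.5, b_6 = 9, c_6 = 2.5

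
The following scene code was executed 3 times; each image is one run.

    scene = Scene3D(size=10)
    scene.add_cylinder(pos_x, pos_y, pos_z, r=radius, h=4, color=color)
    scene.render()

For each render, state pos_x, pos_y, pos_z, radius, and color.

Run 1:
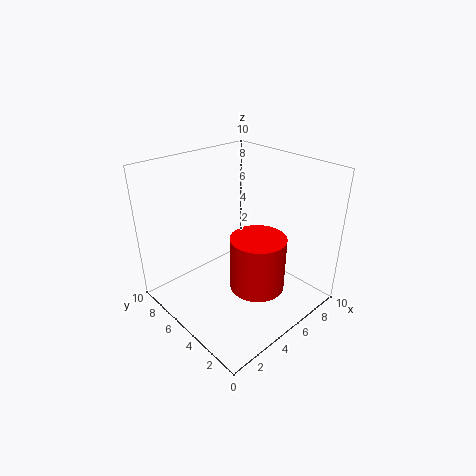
pos_x = 6; pos_y = 4; pos_z = 1; radius = 2; color = 'red'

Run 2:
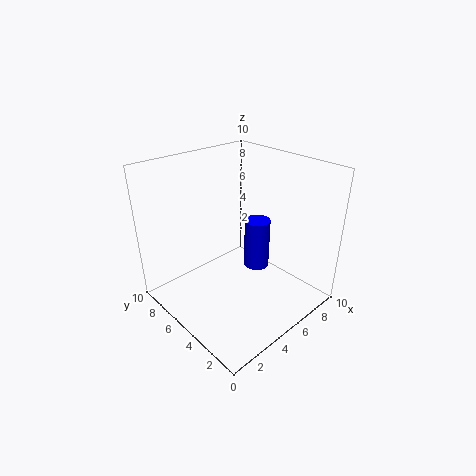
pos_x = 8; pos_y = 6; pos_z = 1; radius = 1; color = 'blue'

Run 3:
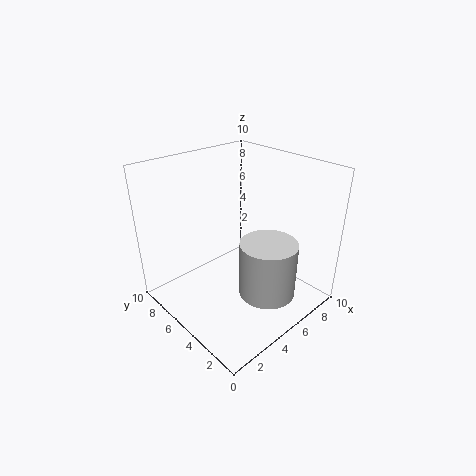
pos_x = 6; pos_y = 3; pos_z = 1; radius = 2; color = 'lightgray'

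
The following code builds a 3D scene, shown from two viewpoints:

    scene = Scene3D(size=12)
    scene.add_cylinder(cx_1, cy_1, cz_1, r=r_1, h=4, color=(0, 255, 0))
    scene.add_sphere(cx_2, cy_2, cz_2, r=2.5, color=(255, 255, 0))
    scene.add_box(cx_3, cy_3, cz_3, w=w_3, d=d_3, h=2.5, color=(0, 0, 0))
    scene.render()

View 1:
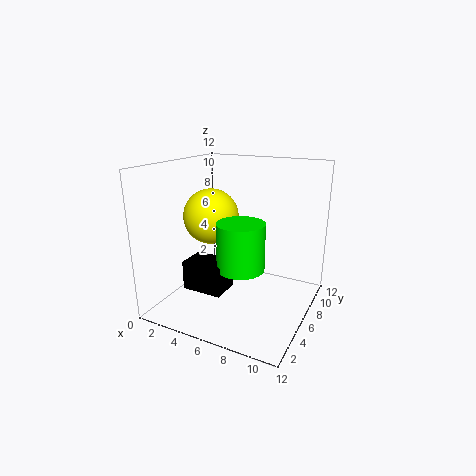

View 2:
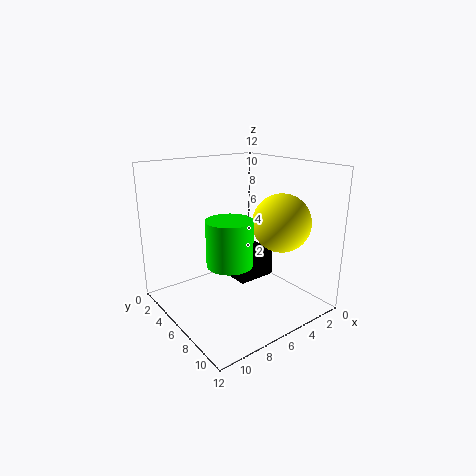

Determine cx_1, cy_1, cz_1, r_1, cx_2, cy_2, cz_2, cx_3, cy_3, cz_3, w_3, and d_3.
cx_1 = 6.5, cy_1 = 5.5, cz_1 = 3.5, r_1 = 2, cx_2 = 2.5, cy_2 = 7.5, cz_2 = 7, cx_3 = 2, cy_3 = 3.5, cz_3 = 1.5, w_3 = 3.5, d_3 = 2.5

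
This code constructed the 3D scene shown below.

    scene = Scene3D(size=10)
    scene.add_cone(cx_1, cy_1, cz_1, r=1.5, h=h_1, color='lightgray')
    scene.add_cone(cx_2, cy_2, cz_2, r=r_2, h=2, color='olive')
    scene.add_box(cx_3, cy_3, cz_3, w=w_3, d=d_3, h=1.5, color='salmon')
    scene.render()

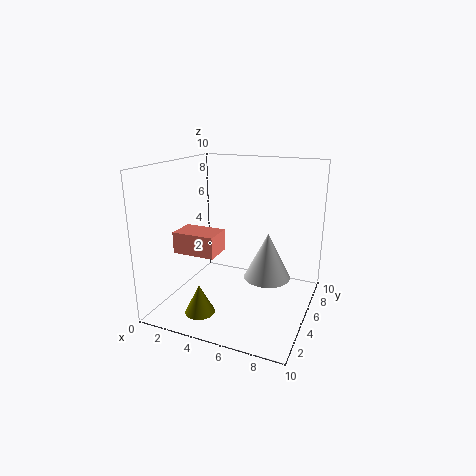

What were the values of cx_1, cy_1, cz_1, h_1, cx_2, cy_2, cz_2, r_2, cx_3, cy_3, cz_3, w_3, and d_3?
cx_1 = 7.5
cy_1 = 4
cz_1 = 3
h_1 = 3
cx_2 = 3.5
cy_2 = 2
cz_2 = 0.5
r_2 = 1
cx_3 = 1
cy_3 = 3
cz_3 = 4
w_3 = 3
d_3 = 2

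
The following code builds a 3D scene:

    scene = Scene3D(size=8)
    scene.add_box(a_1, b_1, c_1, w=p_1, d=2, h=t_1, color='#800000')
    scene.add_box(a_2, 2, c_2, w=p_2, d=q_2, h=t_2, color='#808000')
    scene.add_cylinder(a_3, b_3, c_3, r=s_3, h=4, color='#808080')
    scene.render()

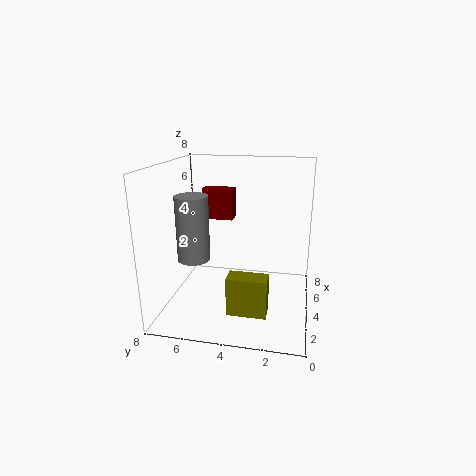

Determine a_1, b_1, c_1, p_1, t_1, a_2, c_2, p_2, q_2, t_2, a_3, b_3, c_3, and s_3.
a_1 = 7; b_1 = 5; c_1 = 4; p_1 = 1; t_1 = 2; a_2 = 1; c_2 = 1; p_2 = 1; q_2 = 2; t_2 = 2; a_3 = 5; b_3 = 7; c_3 = 2; s_3 = 1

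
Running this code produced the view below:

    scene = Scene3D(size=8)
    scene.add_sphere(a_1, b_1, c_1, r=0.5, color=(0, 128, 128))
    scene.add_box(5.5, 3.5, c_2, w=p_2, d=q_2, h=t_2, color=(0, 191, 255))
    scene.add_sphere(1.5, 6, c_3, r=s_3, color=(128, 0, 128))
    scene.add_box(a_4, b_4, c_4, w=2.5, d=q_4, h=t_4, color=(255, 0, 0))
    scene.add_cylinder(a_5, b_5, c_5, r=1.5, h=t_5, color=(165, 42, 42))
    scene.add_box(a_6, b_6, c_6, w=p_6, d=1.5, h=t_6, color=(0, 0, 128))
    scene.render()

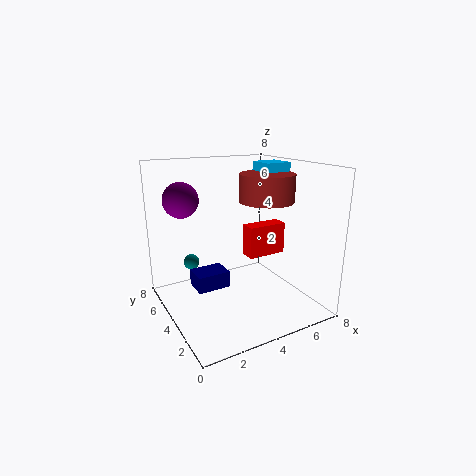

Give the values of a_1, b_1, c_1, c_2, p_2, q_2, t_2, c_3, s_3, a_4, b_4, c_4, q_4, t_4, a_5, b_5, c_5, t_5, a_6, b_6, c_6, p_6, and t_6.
a_1 = 2.5, b_1 = 7.5, c_1 = 1.5, c_2 = 6.5, p_2 = 1.5, q_2 = 1.5, t_2 = 1.5, c_3 = 6, s_3 = 1, a_4 = 5.5, b_4 = 5, c_4 = 2, q_4 = 1, t_4 = 2, a_5 = 5.5, b_5 = 3.5, c_5 = 6, t_5 = 1.5, a_6 = 2, b_6 = 5, c_6 = 0.5, p_6 = 2, t_6 = 1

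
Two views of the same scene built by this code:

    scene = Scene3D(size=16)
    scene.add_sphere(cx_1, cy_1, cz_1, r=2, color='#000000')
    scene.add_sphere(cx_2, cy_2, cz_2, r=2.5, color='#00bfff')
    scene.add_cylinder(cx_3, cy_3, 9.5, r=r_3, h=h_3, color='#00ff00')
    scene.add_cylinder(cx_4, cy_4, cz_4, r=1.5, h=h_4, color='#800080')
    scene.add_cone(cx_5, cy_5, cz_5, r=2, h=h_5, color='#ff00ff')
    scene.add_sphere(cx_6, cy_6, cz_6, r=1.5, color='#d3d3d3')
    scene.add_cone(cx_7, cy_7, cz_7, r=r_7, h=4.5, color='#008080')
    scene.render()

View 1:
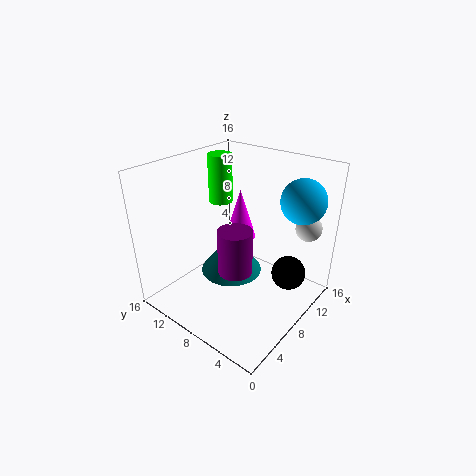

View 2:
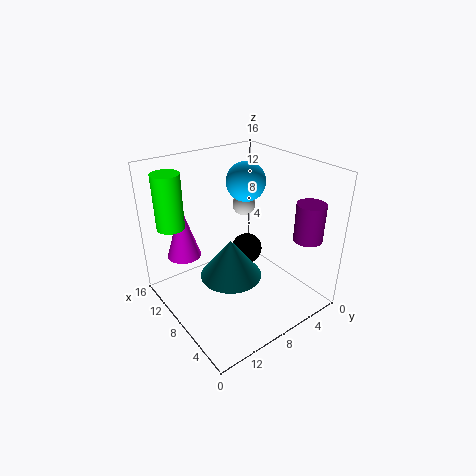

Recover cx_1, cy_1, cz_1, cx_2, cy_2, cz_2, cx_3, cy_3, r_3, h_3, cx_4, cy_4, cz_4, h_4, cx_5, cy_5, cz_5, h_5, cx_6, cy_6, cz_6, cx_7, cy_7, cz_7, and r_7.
cx_1 = 12, cy_1 = 3.5, cz_1 = 3, cx_2 = 13, cy_2 = 3, cz_2 = 12, cx_3 = 12, cy_3 = 14, r_3 = 1.5, h_3 = 6, cx_4 = 2, cy_4 = 3.5, cz_4 = 9, h_4 = 4, cx_5 = 13.5, cy_5 = 12, cz_5 = 4.5, h_5 = 6.5, cx_6 = 14, cy_6 = 2.5, cz_6 = 8.5, cx_7 = 8, cy_7 = 9, cz_7 = 3.5, r_7 = 3.5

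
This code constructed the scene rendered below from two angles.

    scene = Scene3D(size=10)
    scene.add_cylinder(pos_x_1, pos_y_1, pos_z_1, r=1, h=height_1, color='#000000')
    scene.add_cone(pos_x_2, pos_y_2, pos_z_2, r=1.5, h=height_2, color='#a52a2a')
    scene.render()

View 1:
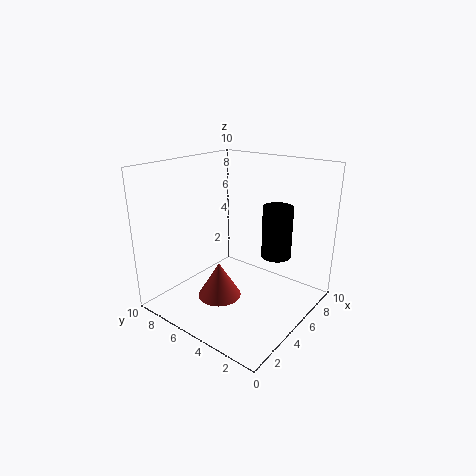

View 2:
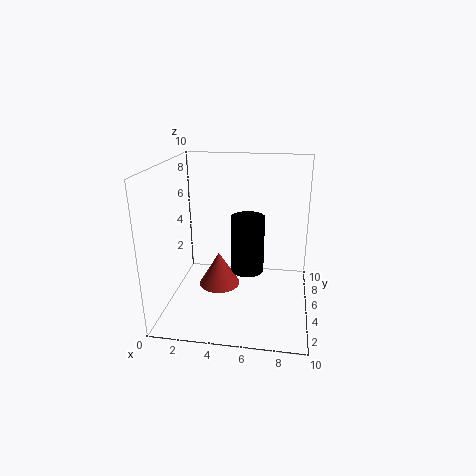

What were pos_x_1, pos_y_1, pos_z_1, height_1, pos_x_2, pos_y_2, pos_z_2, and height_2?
pos_x_1 = 6; pos_y_1 = 2.5; pos_z_1 = 4; height_1 = 3.5; pos_x_2 = 3.5; pos_y_2 = 5.5; pos_z_2 = 1; height_2 = 2.5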